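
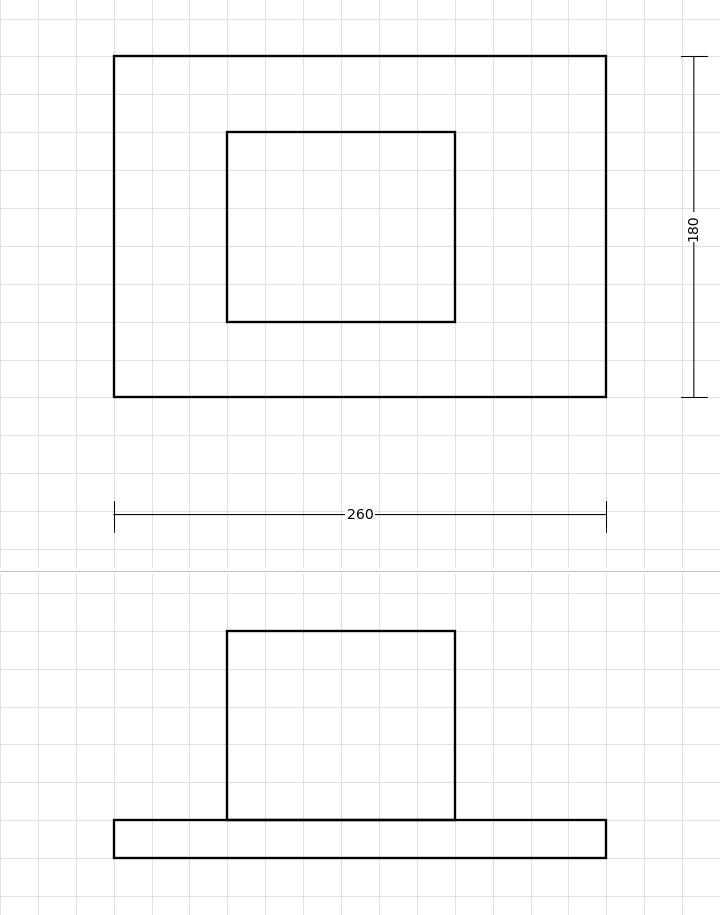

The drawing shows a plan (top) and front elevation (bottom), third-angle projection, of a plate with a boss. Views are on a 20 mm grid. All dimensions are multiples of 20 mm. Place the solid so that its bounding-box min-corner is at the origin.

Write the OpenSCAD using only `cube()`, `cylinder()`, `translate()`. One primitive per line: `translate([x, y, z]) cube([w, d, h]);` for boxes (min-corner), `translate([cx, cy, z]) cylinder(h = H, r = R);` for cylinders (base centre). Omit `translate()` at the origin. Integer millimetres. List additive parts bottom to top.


cube([260, 180, 20]);
translate([60, 40, 20]) cube([120, 100, 100]);


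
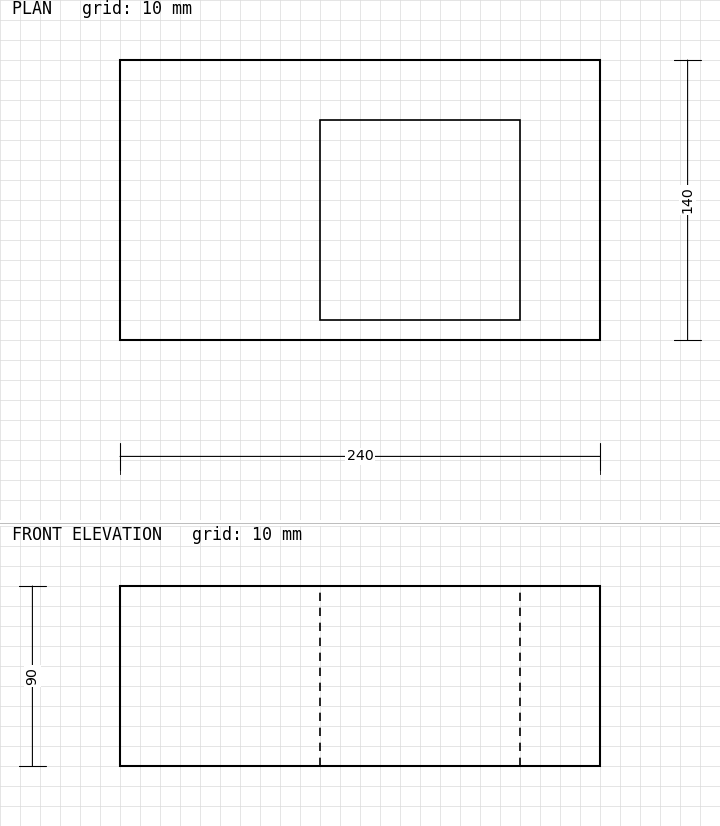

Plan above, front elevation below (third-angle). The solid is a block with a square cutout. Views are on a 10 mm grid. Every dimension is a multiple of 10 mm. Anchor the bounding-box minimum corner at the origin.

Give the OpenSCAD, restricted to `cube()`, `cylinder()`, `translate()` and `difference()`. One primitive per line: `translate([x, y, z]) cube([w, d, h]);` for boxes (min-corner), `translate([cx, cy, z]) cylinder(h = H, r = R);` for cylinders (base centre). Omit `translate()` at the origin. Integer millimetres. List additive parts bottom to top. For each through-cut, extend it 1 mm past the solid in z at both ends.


difference() {
  cube([240, 140, 90]);
  translate([100, 10, -1]) cube([100, 100, 92]);
}


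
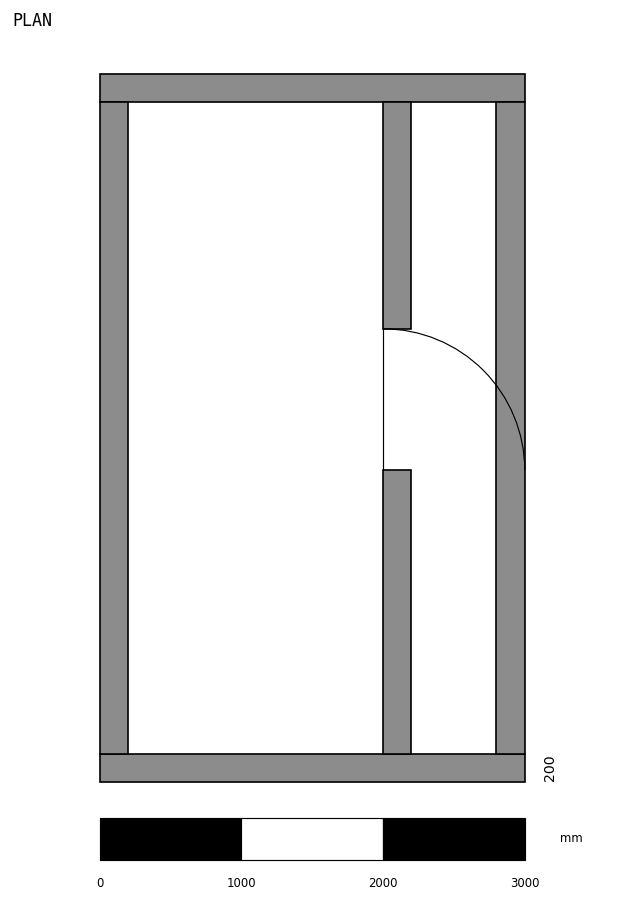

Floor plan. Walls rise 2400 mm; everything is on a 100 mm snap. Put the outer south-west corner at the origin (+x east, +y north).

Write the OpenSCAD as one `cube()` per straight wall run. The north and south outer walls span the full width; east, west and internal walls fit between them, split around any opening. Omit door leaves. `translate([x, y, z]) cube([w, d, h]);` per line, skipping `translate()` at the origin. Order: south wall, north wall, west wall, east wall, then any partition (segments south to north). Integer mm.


cube([3000, 200, 2400]);
translate([0, 4800, 0]) cube([3000, 200, 2400]);
translate([0, 200, 0]) cube([200, 4600, 2400]);
translate([2800, 200, 0]) cube([200, 4600, 2400]);
translate([2000, 200, 0]) cube([200, 2000, 2400]);
translate([2000, 3200, 0]) cube([200, 1600, 2400]);


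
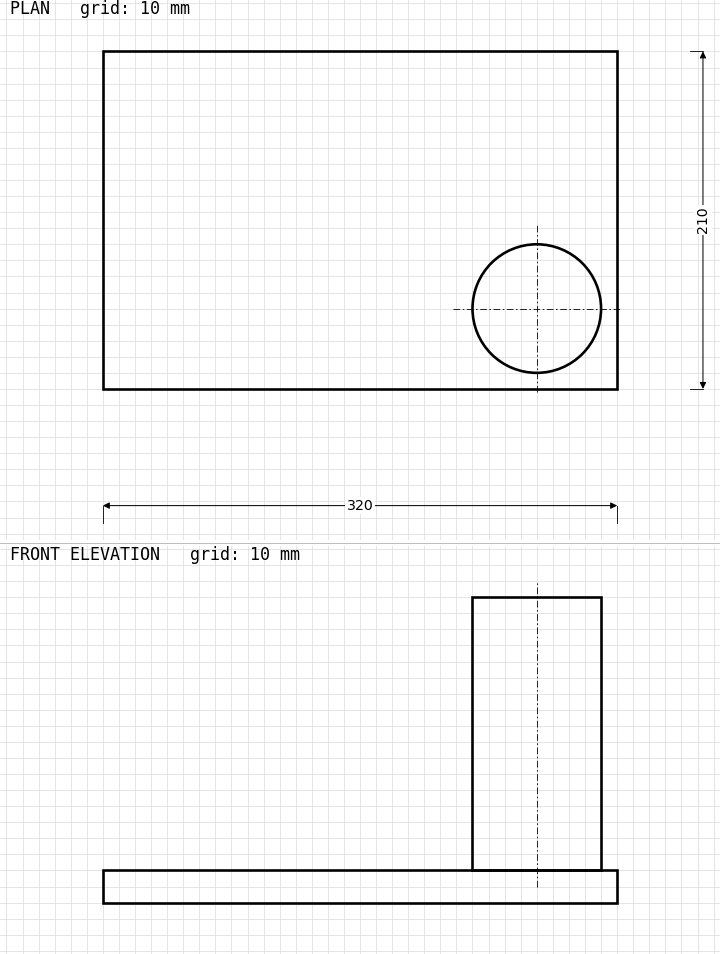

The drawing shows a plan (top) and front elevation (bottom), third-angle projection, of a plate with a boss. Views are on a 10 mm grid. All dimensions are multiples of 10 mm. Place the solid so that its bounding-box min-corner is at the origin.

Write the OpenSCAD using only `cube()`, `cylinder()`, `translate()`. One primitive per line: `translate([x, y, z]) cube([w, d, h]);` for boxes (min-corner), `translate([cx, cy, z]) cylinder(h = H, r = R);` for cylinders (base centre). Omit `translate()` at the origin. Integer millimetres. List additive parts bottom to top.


cube([320, 210, 20]);
translate([270, 50, 20]) cylinder(h = 170, r = 40);


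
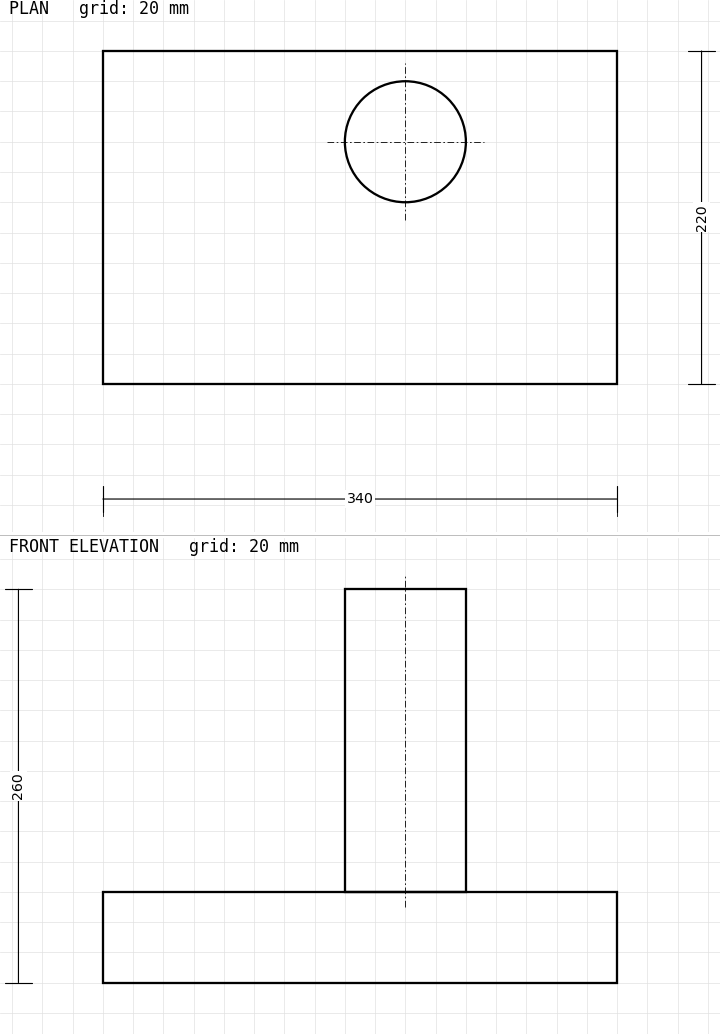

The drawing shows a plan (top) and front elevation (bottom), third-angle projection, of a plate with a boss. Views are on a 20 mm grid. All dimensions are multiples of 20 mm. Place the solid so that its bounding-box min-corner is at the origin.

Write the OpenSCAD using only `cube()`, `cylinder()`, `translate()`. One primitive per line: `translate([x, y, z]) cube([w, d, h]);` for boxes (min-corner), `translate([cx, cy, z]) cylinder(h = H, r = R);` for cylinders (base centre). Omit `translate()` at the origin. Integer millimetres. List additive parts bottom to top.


cube([340, 220, 60]);
translate([200, 160, 60]) cylinder(h = 200, r = 40);


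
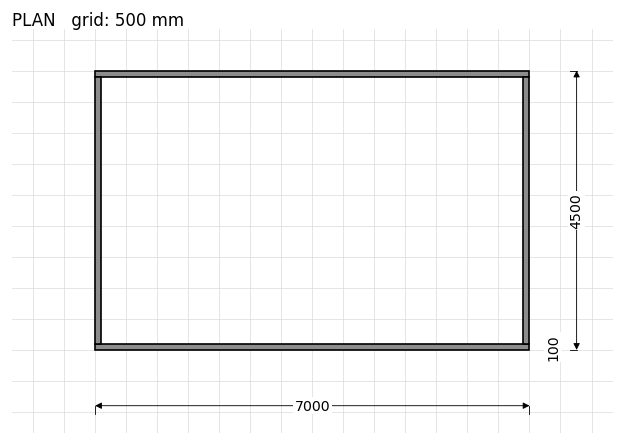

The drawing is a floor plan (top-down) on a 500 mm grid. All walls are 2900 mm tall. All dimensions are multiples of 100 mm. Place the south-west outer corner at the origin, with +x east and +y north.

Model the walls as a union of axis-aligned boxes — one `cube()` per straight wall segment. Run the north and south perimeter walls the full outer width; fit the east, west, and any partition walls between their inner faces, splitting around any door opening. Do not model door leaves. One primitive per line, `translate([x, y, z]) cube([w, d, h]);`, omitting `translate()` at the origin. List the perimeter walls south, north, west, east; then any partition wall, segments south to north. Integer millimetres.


cube([7000, 100, 2900]);
translate([0, 4400, 0]) cube([7000, 100, 2900]);
translate([0, 100, 0]) cube([100, 4300, 2900]);
translate([6900, 100, 0]) cube([100, 4300, 2900]);


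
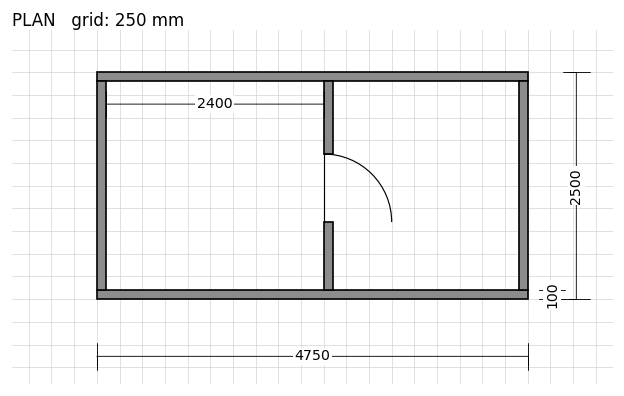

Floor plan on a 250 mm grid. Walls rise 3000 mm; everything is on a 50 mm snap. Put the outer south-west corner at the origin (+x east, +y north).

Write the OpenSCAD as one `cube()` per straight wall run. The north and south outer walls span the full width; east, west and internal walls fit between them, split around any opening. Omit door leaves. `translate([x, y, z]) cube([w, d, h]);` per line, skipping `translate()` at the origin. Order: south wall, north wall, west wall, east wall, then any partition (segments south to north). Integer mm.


cube([4750, 100, 3000]);
translate([0, 2400, 0]) cube([4750, 100, 3000]);
translate([0, 100, 0]) cube([100, 2300, 3000]);
translate([4650, 100, 0]) cube([100, 2300, 3000]);
translate([2500, 100, 0]) cube([100, 750, 3000]);
translate([2500, 1600, 0]) cube([100, 800, 3000]);


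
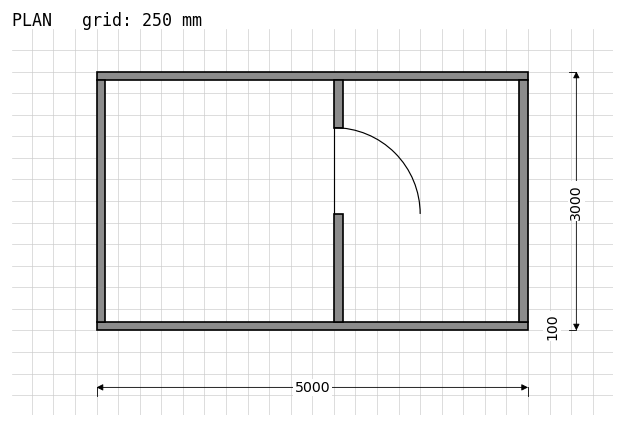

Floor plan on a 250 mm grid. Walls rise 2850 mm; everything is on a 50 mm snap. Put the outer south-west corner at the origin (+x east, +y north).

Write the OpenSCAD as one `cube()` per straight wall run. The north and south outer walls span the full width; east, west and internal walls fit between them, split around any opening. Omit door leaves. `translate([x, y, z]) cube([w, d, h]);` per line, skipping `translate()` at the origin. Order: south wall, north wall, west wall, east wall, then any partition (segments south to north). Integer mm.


cube([5000, 100, 2850]);
translate([0, 2900, 0]) cube([5000, 100, 2850]);
translate([0, 100, 0]) cube([100, 2800, 2850]);
translate([4900, 100, 0]) cube([100, 2800, 2850]);
translate([2750, 100, 0]) cube([100, 1250, 2850]);
translate([2750, 2350, 0]) cube([100, 550, 2850]);


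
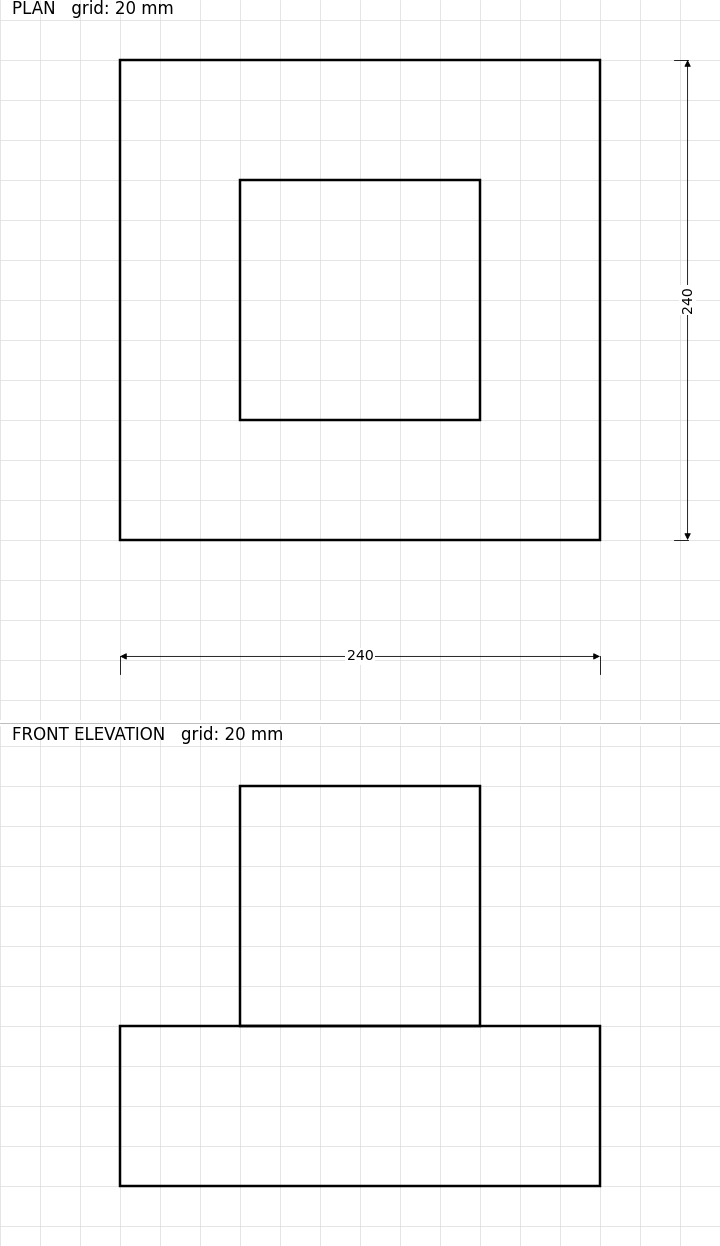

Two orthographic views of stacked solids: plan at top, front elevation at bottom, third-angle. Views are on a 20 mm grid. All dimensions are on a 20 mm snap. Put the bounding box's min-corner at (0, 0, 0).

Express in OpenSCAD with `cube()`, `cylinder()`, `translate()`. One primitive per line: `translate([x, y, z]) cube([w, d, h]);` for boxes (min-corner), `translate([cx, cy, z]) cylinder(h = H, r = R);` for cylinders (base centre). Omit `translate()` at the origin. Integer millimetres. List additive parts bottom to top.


cube([240, 240, 80]);
translate([60, 60, 80]) cube([120, 120, 120]);


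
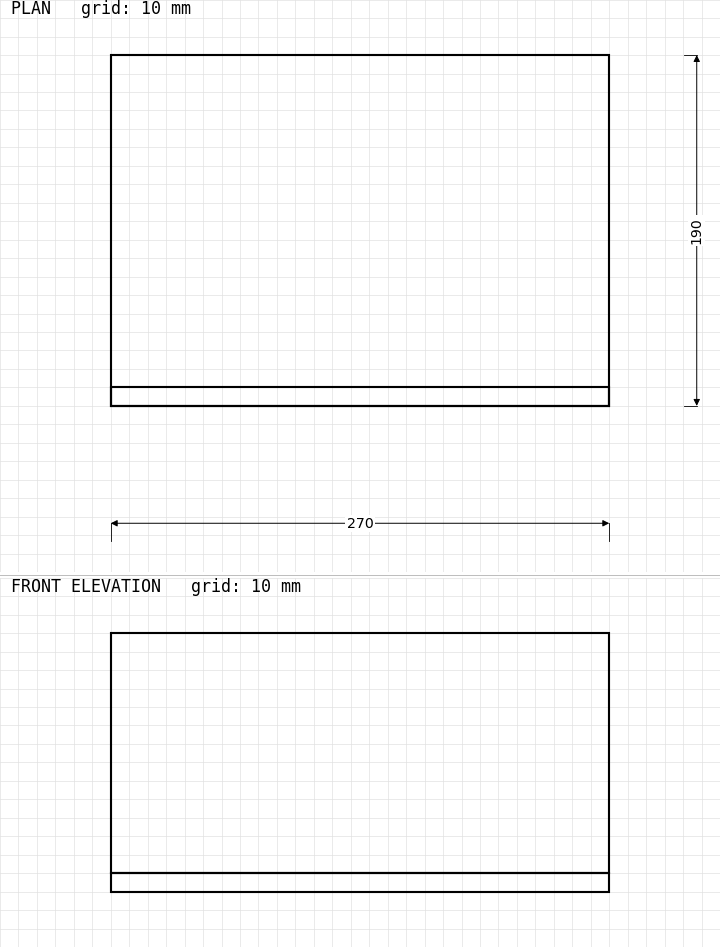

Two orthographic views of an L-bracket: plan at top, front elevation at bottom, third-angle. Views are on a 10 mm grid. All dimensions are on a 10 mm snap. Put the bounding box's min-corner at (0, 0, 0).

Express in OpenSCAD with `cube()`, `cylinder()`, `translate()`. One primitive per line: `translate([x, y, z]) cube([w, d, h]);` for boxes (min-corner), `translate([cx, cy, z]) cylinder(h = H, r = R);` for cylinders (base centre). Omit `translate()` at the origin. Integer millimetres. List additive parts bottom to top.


cube([270, 190, 10]);
translate([0, 0, 10]) cube([270, 10, 130]);


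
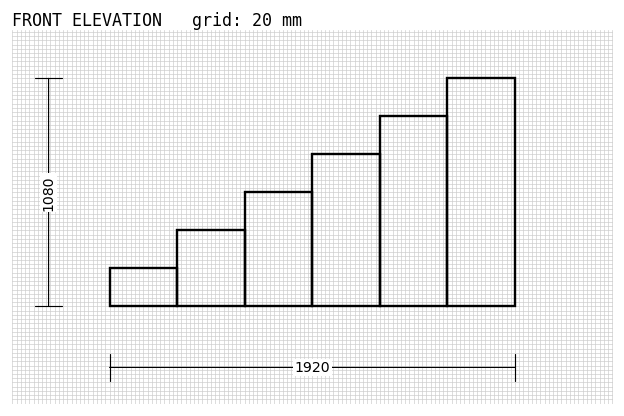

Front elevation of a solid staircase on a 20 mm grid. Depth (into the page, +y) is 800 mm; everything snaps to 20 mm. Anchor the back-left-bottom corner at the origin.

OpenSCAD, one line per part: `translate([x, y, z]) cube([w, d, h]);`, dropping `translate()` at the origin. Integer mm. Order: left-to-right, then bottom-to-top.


cube([320, 800, 180]);
translate([320, 0, 0]) cube([320, 800, 360]);
translate([640, 0, 0]) cube([320, 800, 540]);
translate([960, 0, 0]) cube([320, 800, 720]);
translate([1280, 0, 0]) cube([320, 800, 900]);
translate([1600, 0, 0]) cube([320, 800, 1080]);


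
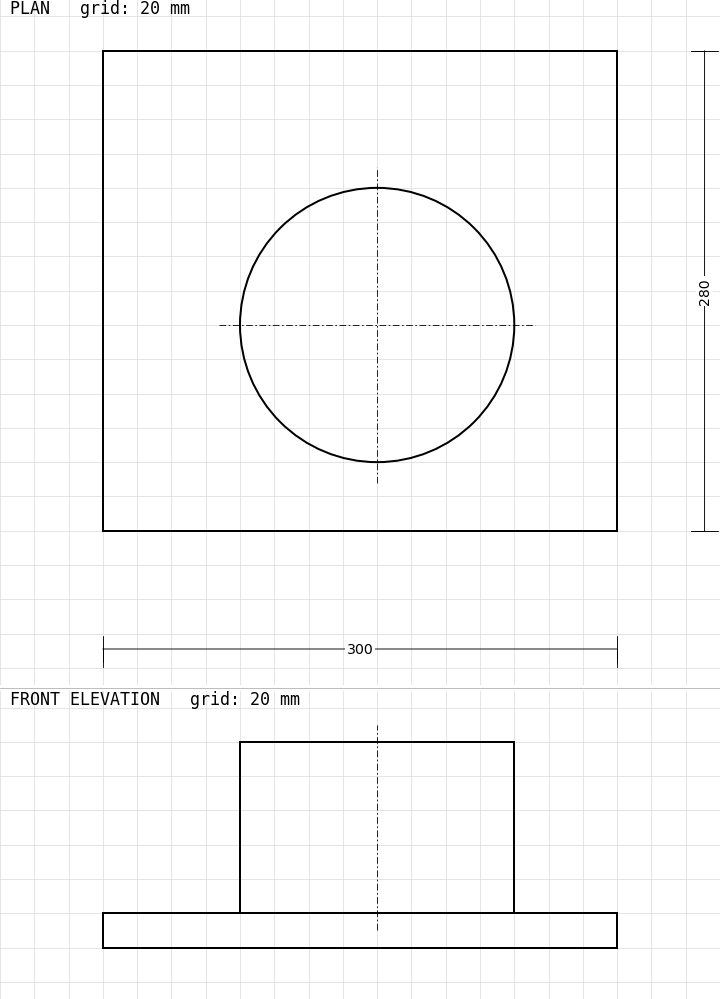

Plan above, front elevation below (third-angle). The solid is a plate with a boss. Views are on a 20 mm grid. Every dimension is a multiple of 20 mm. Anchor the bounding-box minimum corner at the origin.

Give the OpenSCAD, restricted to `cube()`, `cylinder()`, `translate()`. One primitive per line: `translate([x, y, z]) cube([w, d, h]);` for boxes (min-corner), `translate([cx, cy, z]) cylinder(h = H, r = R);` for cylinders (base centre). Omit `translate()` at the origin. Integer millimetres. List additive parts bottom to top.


cube([300, 280, 20]);
translate([160, 120, 20]) cylinder(h = 100, r = 80);


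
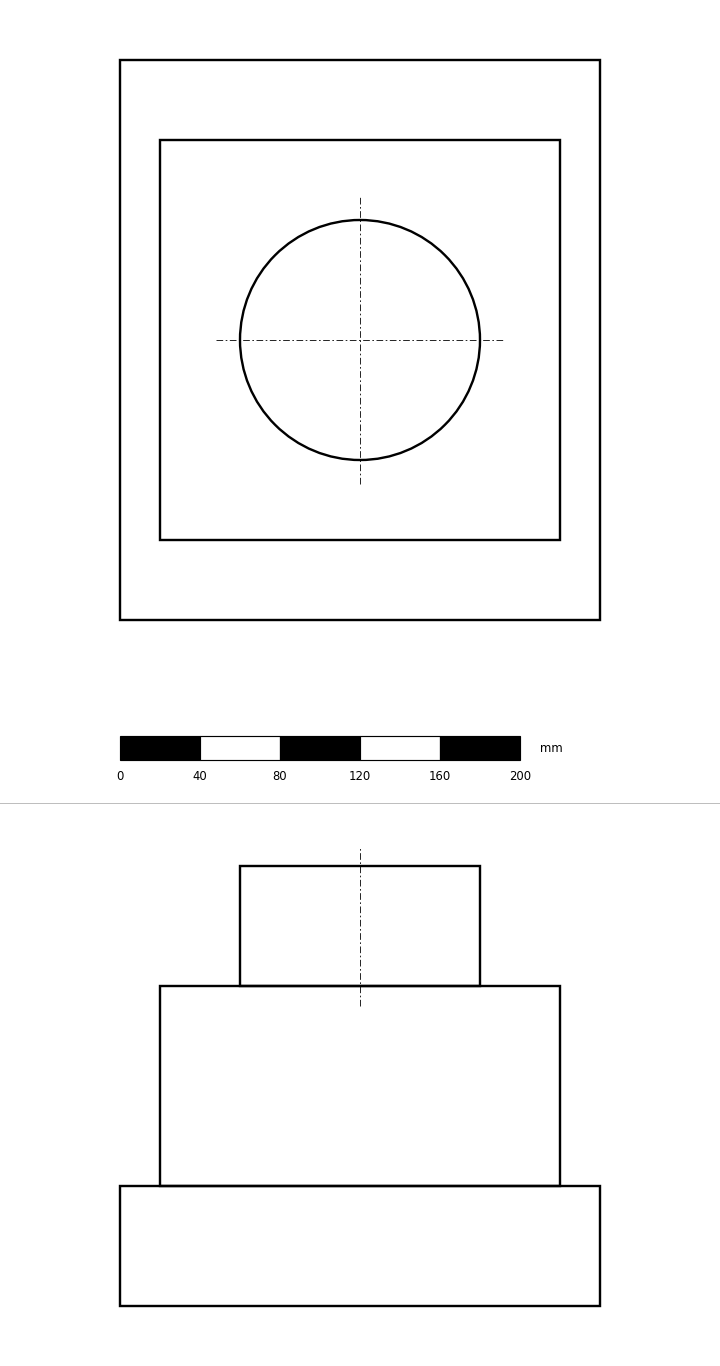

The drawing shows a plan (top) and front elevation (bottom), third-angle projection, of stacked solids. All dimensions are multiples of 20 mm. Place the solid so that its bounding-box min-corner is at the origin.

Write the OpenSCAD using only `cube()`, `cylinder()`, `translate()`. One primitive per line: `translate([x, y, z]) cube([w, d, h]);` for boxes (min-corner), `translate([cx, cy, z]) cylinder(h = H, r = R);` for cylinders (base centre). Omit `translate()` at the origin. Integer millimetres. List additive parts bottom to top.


cube([240, 280, 60]);
translate([20, 40, 60]) cube([200, 200, 100]);
translate([120, 140, 160]) cylinder(h = 60, r = 60);


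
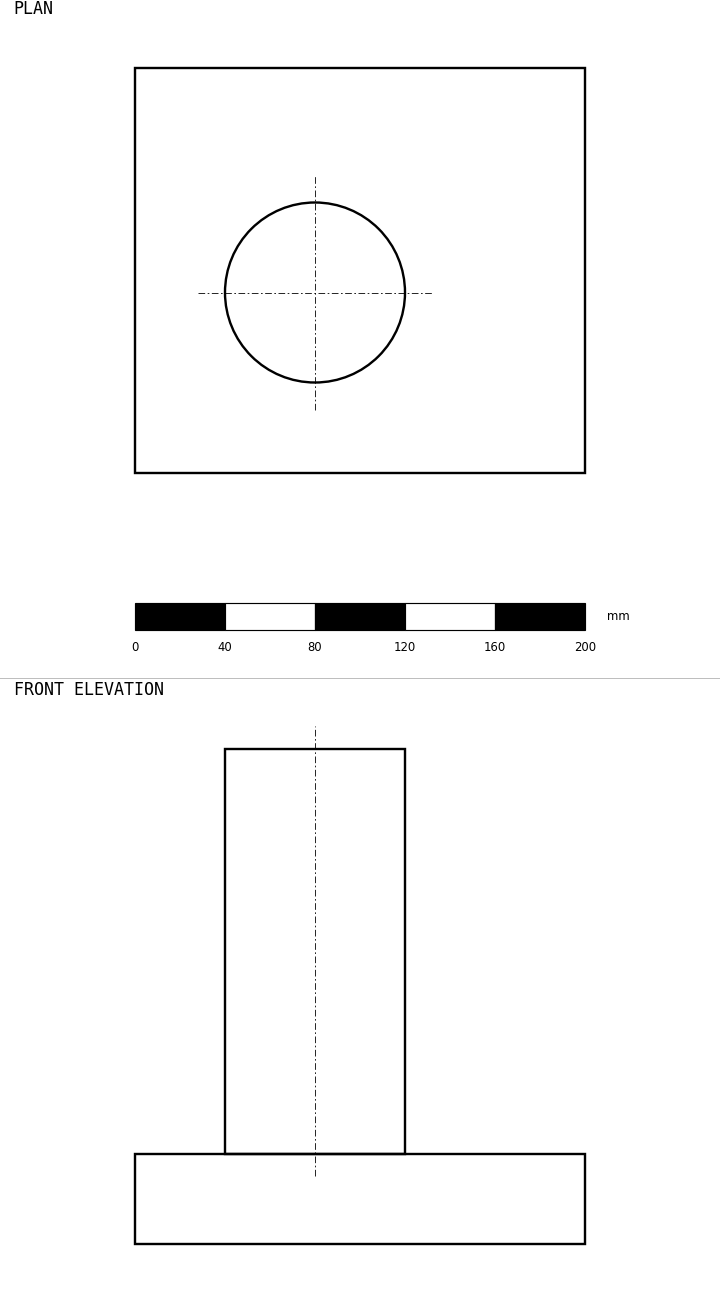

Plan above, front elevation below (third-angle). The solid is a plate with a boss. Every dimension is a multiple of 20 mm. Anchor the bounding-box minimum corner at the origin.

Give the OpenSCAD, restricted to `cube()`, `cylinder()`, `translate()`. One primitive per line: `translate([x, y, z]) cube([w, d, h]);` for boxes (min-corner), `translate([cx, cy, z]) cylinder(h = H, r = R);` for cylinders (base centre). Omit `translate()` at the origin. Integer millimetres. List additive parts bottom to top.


cube([200, 180, 40]);
translate([80, 80, 40]) cylinder(h = 180, r = 40);


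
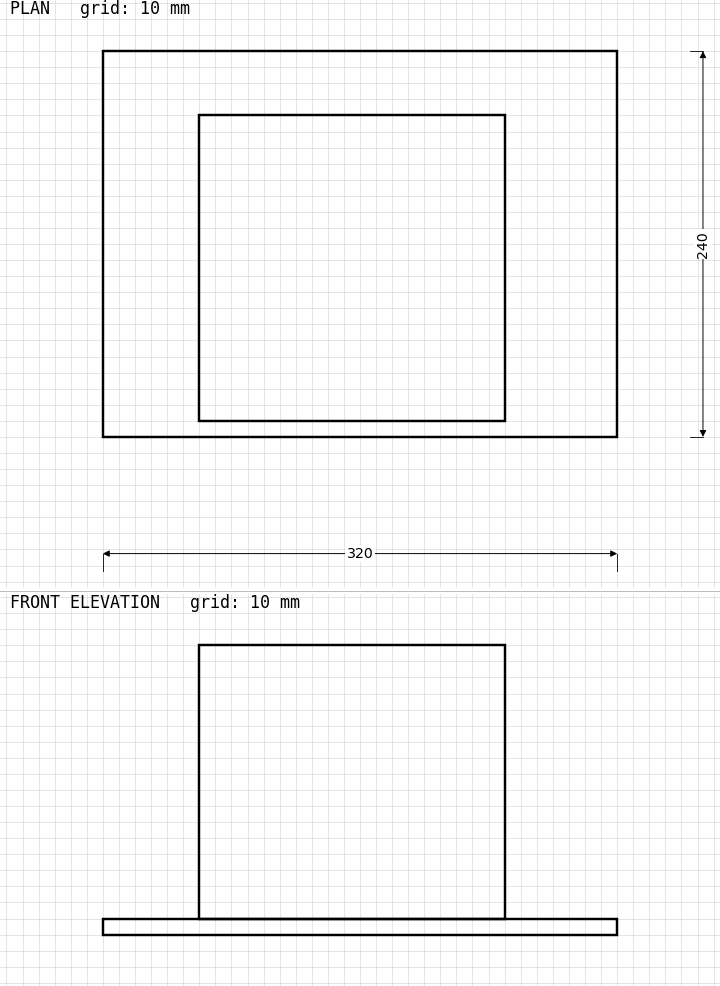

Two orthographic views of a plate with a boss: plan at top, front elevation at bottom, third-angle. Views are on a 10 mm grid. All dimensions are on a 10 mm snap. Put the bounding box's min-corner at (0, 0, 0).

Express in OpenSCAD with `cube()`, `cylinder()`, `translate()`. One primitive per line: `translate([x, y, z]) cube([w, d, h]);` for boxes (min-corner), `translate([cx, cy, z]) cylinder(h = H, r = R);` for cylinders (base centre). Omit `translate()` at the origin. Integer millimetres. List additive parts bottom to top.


cube([320, 240, 10]);
translate([60, 10, 10]) cube([190, 190, 170]);


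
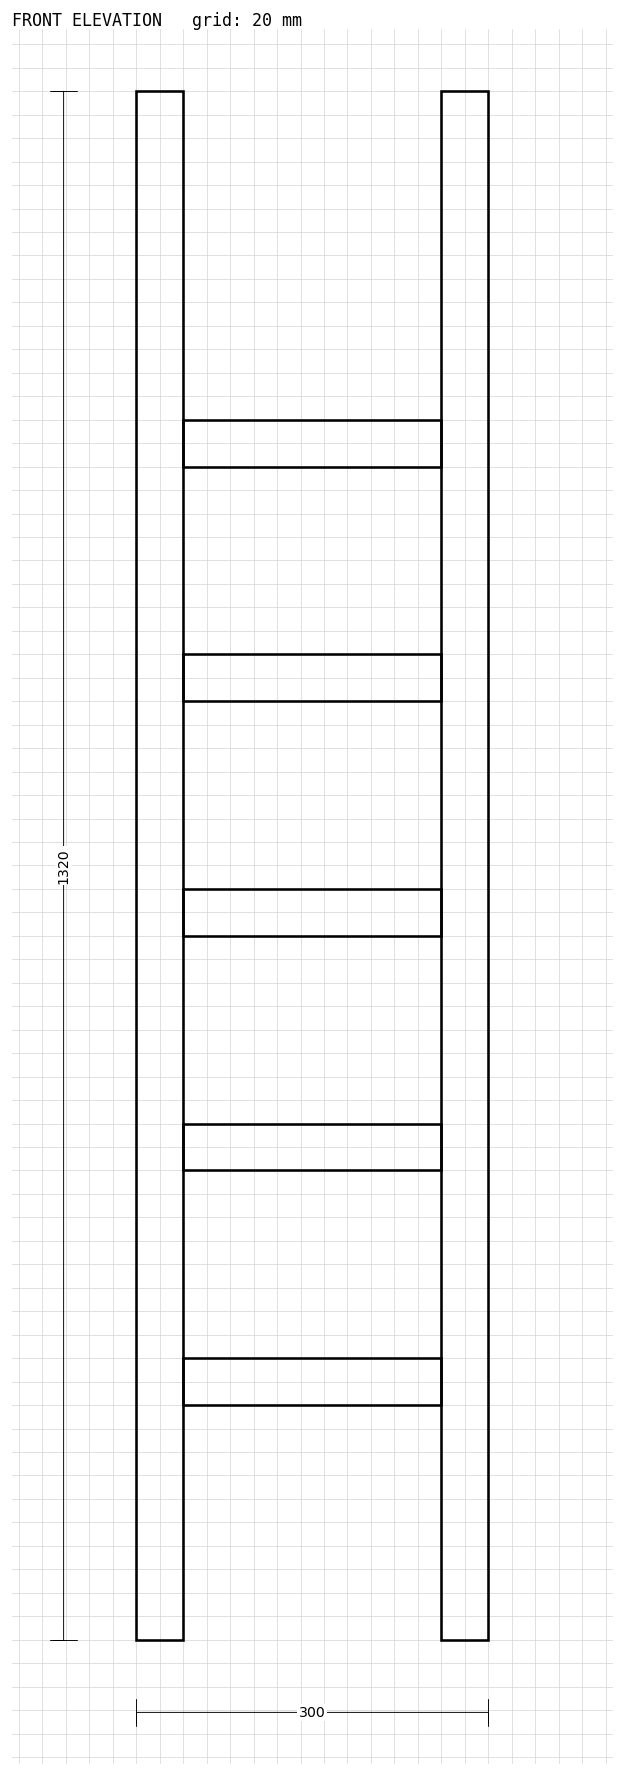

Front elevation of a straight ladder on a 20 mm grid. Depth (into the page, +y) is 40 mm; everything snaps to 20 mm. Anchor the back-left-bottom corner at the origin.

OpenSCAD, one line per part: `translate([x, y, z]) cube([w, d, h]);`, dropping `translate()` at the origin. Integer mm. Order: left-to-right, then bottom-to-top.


cube([40, 40, 1320]);
translate([40, 0, 200]) cube([220, 40, 40]);
translate([40, 0, 400]) cube([220, 40, 40]);
translate([40, 0, 600]) cube([220, 40, 40]);
translate([40, 0, 800]) cube([220, 40, 40]);
translate([40, 0, 1000]) cube([220, 40, 40]);
translate([260, 0, 0]) cube([40, 40, 1320]);


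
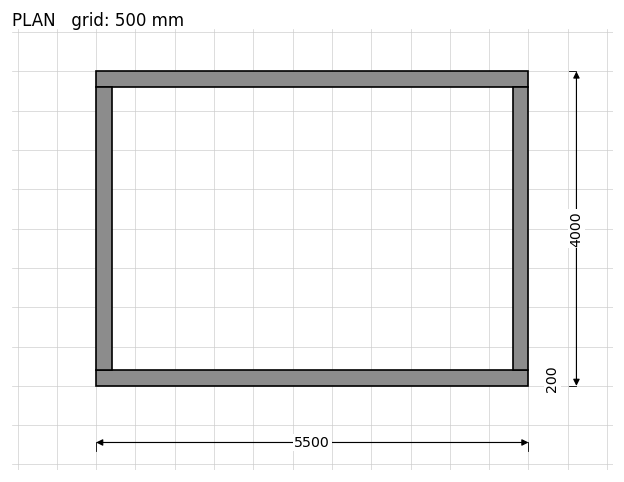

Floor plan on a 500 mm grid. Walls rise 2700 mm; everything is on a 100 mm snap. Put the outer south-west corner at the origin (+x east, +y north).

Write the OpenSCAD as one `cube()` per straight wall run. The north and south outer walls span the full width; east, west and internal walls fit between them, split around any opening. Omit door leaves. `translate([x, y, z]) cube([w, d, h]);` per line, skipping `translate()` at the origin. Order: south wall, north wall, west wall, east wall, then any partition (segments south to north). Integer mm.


cube([5500, 200, 2700]);
translate([0, 3800, 0]) cube([5500, 200, 2700]);
translate([0, 200, 0]) cube([200, 3600, 2700]);
translate([5300, 200, 0]) cube([200, 3600, 2700]);


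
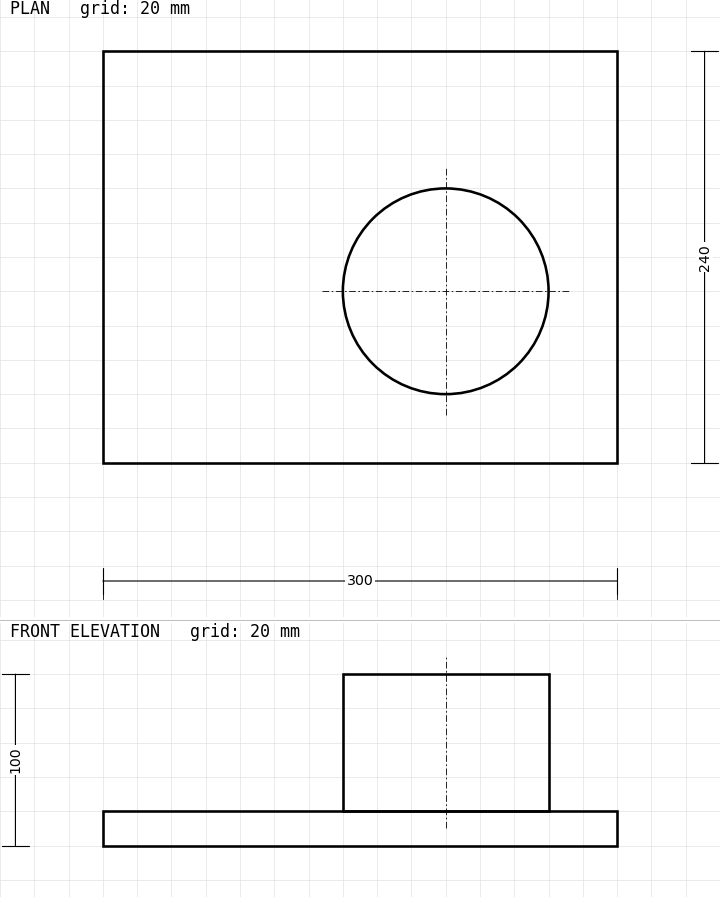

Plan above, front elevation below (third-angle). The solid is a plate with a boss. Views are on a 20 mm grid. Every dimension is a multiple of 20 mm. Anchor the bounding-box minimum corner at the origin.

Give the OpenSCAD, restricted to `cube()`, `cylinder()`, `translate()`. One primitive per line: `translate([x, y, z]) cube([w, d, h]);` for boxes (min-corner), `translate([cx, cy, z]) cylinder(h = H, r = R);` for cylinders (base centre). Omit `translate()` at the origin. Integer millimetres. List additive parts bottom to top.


cube([300, 240, 20]);
translate([200, 100, 20]) cylinder(h = 80, r = 60);


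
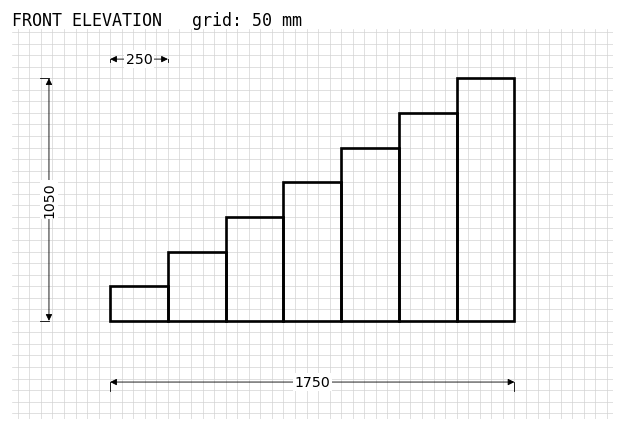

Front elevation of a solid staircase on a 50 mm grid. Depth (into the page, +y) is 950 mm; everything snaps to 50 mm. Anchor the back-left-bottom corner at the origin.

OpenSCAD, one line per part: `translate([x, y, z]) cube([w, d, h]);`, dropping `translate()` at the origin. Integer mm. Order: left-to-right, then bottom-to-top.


cube([250, 950, 150]);
translate([250, 0, 0]) cube([250, 950, 300]);
translate([500, 0, 0]) cube([250, 950, 450]);
translate([750, 0, 0]) cube([250, 950, 600]);
translate([1000, 0, 0]) cube([250, 950, 750]);
translate([1250, 0, 0]) cube([250, 950, 900]);
translate([1500, 0, 0]) cube([250, 950, 1050]);


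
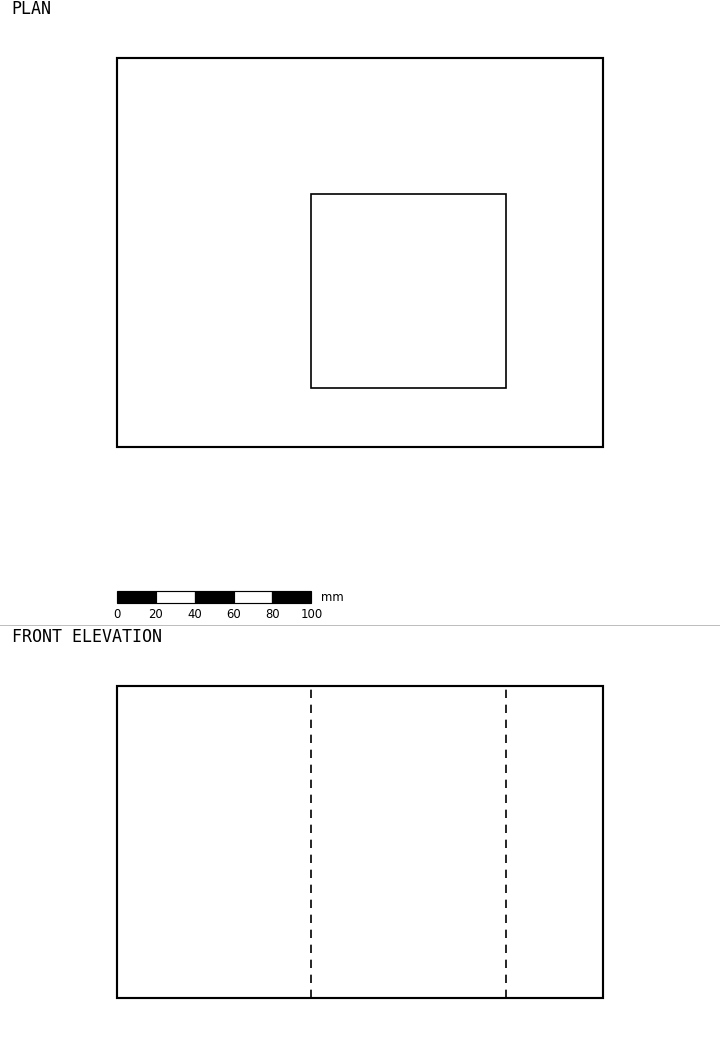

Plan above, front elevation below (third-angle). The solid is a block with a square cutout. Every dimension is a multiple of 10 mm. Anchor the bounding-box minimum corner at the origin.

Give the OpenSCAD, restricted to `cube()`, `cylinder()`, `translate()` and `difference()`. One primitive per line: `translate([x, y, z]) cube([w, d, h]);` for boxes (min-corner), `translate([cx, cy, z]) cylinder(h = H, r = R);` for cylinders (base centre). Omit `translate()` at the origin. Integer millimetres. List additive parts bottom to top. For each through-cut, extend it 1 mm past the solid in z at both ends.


difference() {
  cube([250, 200, 160]);
  translate([100, 30, -1]) cube([100, 100, 162]);
}


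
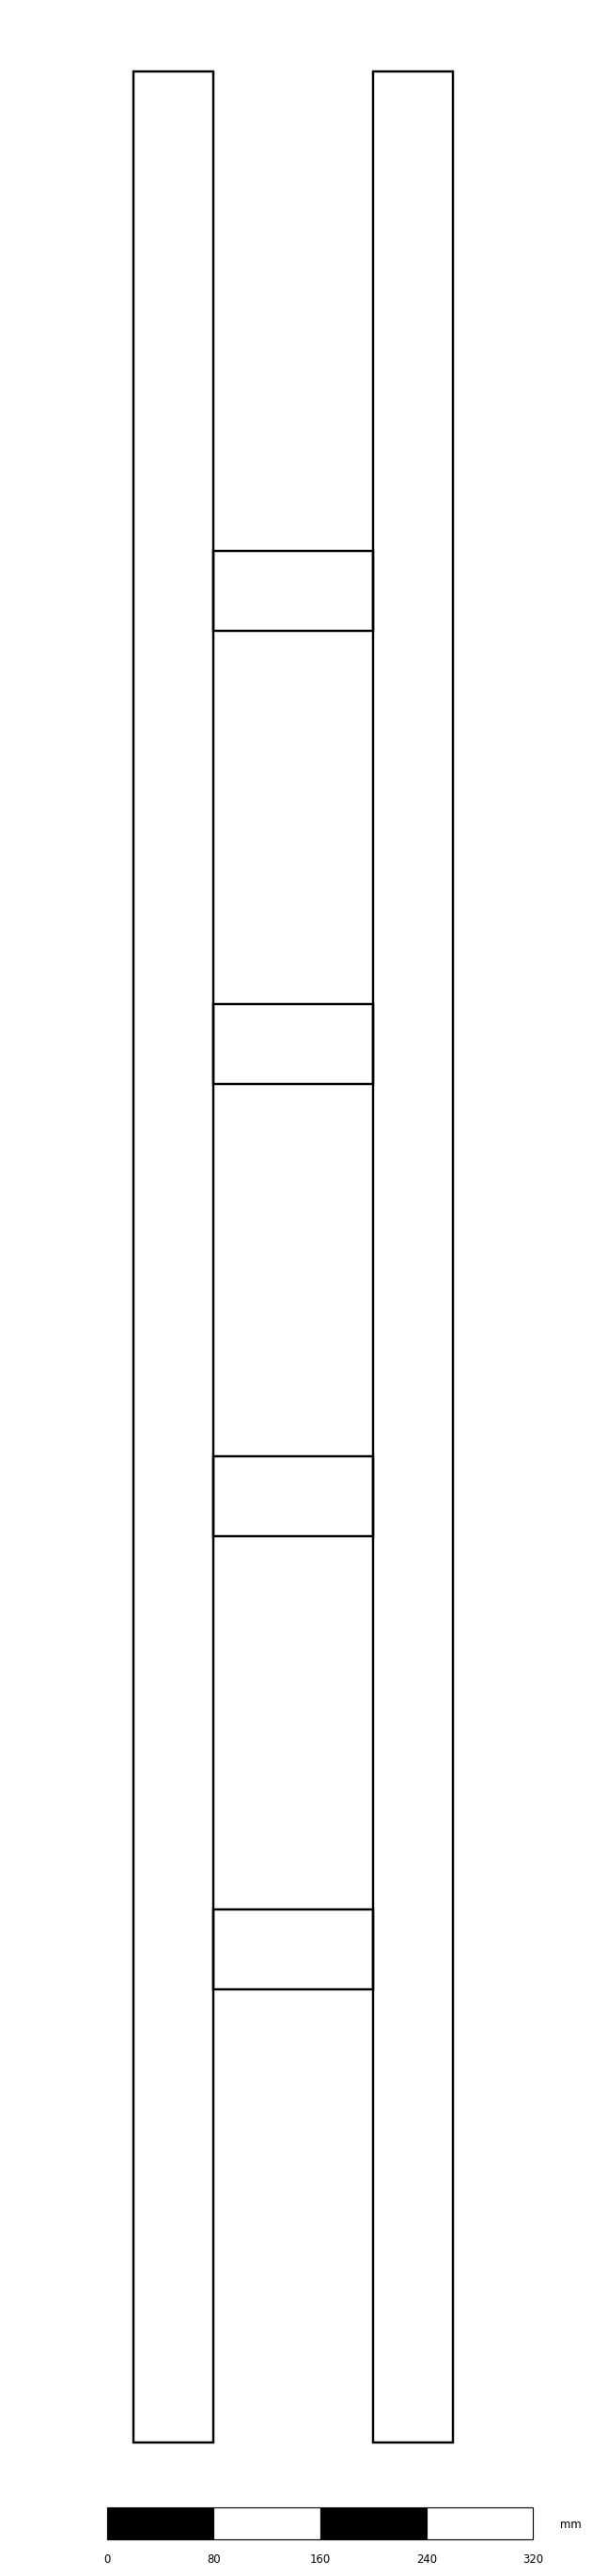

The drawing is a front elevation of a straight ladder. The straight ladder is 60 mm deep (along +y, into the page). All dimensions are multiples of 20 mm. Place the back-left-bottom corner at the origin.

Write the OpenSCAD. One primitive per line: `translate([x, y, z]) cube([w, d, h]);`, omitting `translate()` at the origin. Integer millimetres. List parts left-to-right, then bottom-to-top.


cube([60, 60, 1780]);
translate([60, 0, 340]) cube([120, 60, 60]);
translate([60, 0, 680]) cube([120, 60, 60]);
translate([60, 0, 1020]) cube([120, 60, 60]);
translate([60, 0, 1360]) cube([120, 60, 60]);
translate([180, 0, 0]) cube([60, 60, 1780]);


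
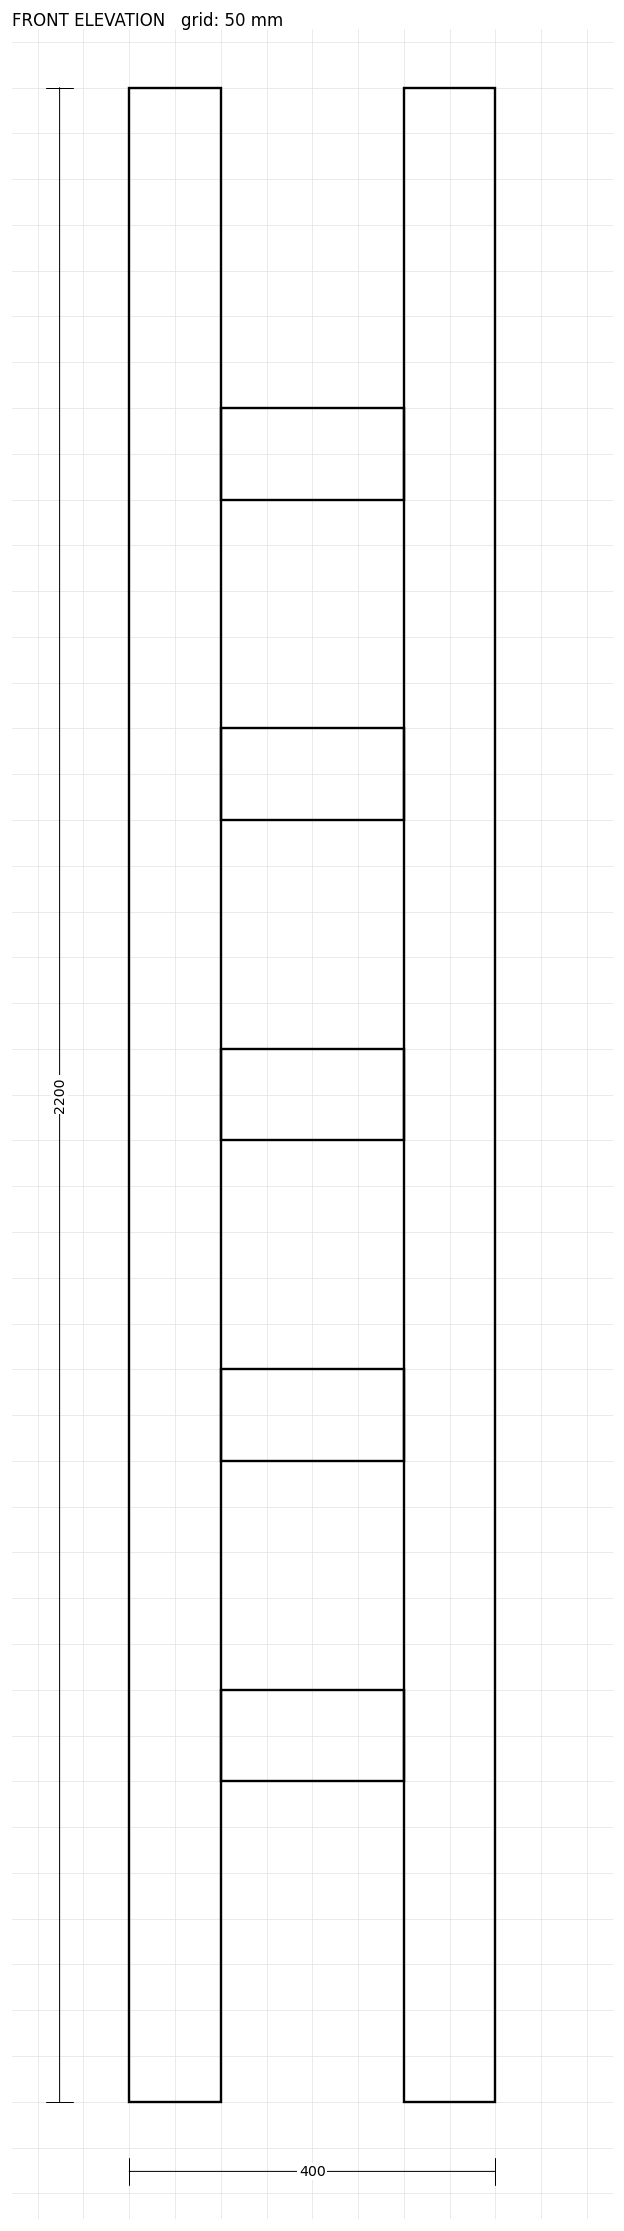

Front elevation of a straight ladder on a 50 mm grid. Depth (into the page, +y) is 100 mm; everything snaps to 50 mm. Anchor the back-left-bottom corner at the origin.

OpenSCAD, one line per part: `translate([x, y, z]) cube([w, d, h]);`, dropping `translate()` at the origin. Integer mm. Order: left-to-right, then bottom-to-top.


cube([100, 100, 2200]);
translate([100, 0, 350]) cube([200, 100, 100]);
translate([100, 0, 700]) cube([200, 100, 100]);
translate([100, 0, 1050]) cube([200, 100, 100]);
translate([100, 0, 1400]) cube([200, 100, 100]);
translate([100, 0, 1750]) cube([200, 100, 100]);
translate([300, 0, 0]) cube([100, 100, 2200]);


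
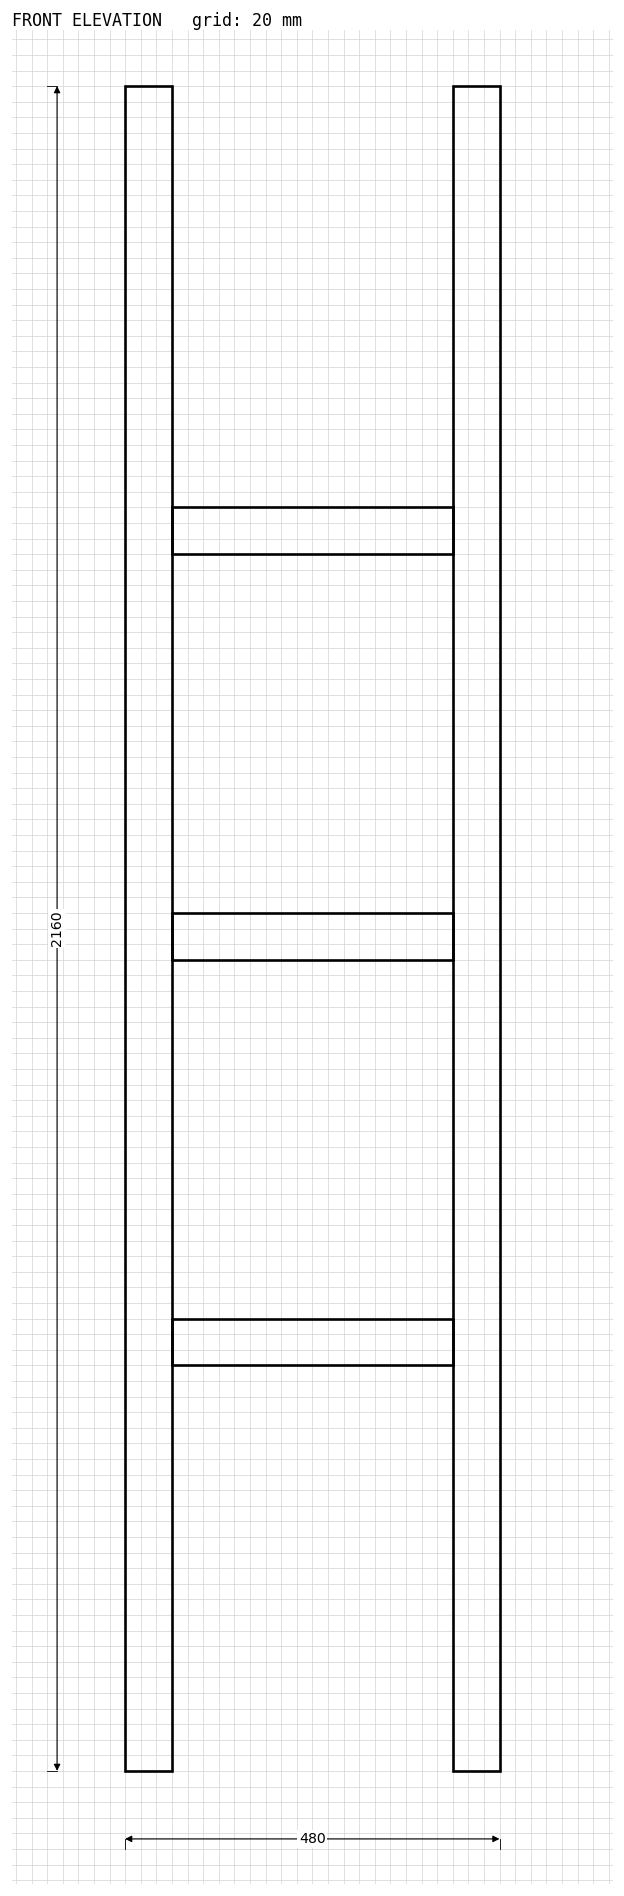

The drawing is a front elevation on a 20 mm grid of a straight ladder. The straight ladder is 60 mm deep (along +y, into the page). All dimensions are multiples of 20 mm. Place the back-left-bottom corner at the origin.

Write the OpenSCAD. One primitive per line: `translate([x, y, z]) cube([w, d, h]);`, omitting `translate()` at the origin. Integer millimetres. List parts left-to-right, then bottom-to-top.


cube([60, 60, 2160]);
translate([60, 0, 520]) cube([360, 60, 60]);
translate([60, 0, 1040]) cube([360, 60, 60]);
translate([60, 0, 1560]) cube([360, 60, 60]);
translate([420, 0, 0]) cube([60, 60, 2160]);


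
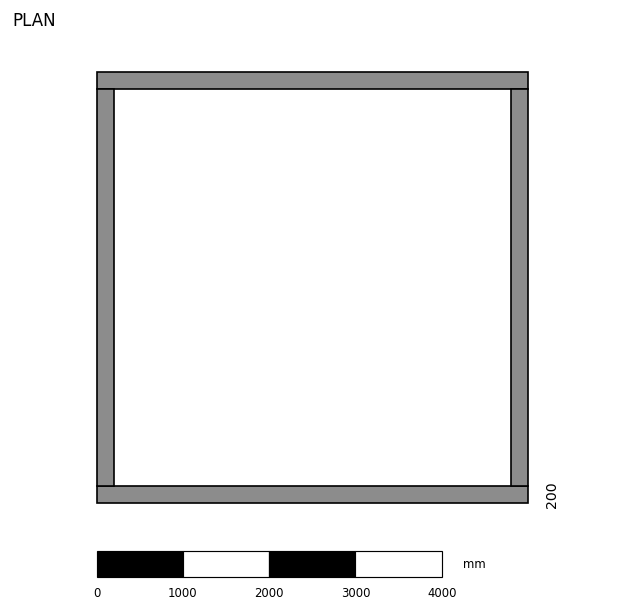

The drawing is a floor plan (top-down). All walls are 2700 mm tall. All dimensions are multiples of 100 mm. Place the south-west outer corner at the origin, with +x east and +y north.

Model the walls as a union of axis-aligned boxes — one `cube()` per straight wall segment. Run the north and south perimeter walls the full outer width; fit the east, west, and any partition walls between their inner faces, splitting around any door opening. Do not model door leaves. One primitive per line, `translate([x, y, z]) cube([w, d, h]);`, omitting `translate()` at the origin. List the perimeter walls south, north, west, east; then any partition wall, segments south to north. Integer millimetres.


cube([5000, 200, 2700]);
translate([0, 4800, 0]) cube([5000, 200, 2700]);
translate([0, 200, 0]) cube([200, 4600, 2700]);
translate([4800, 200, 0]) cube([200, 4600, 2700]);


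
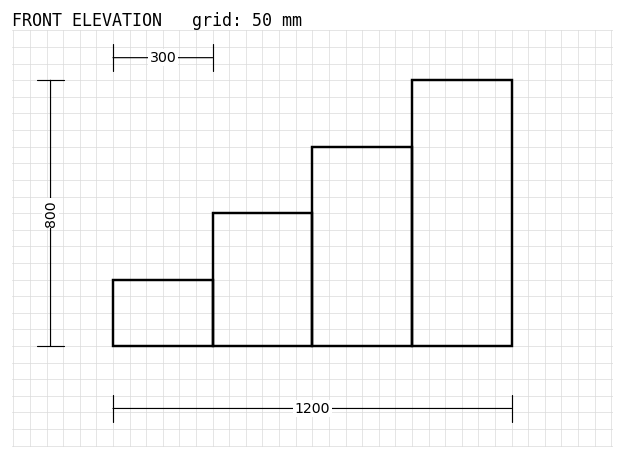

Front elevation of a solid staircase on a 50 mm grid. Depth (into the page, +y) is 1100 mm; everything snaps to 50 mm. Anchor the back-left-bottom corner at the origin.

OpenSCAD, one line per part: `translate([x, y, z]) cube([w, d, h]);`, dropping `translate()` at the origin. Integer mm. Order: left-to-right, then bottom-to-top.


cube([300, 1100, 200]);
translate([300, 0, 0]) cube([300, 1100, 400]);
translate([600, 0, 0]) cube([300, 1100, 600]);
translate([900, 0, 0]) cube([300, 1100, 800]);


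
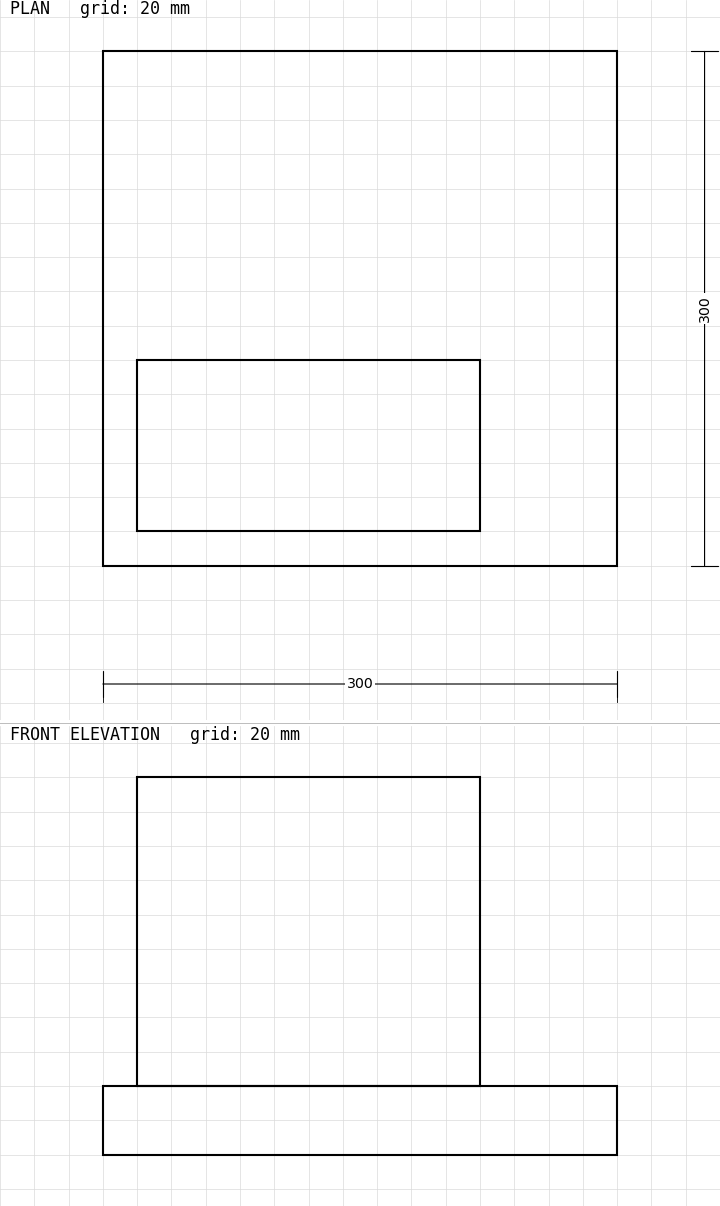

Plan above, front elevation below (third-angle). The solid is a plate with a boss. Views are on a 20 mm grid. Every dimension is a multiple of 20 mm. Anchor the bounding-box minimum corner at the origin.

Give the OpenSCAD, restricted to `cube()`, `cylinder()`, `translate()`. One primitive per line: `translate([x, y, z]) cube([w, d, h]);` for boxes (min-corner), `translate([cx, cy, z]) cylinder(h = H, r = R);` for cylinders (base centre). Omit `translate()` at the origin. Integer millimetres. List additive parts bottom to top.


cube([300, 300, 40]);
translate([20, 20, 40]) cube([200, 100, 180]);


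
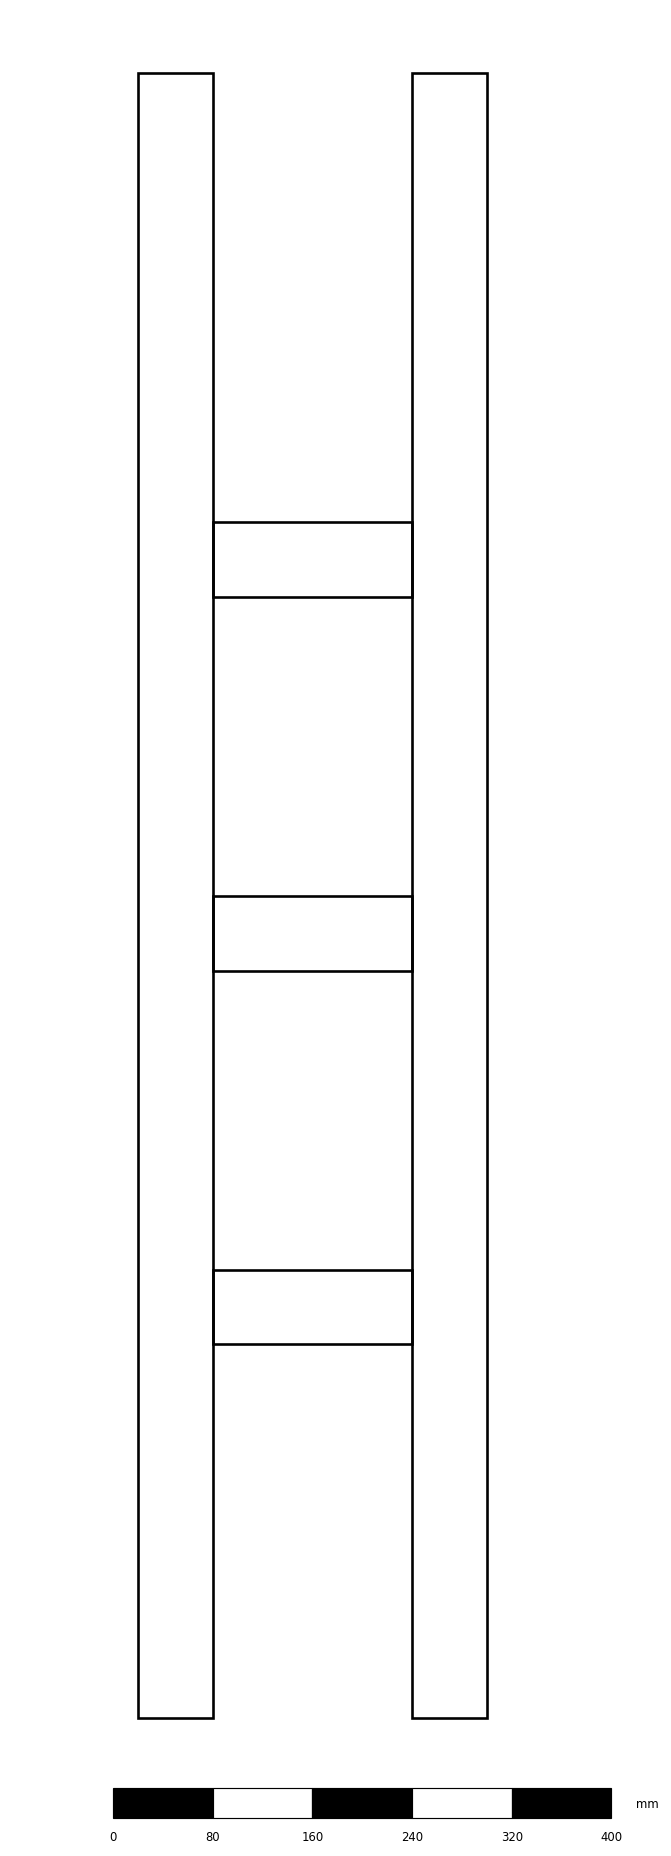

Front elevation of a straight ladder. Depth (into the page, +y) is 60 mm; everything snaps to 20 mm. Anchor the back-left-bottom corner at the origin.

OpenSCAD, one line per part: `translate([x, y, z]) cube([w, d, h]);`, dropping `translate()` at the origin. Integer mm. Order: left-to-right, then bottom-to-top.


cube([60, 60, 1320]);
translate([60, 0, 300]) cube([160, 60, 60]);
translate([60, 0, 600]) cube([160, 60, 60]);
translate([60, 0, 900]) cube([160, 60, 60]);
translate([220, 0, 0]) cube([60, 60, 1320]);


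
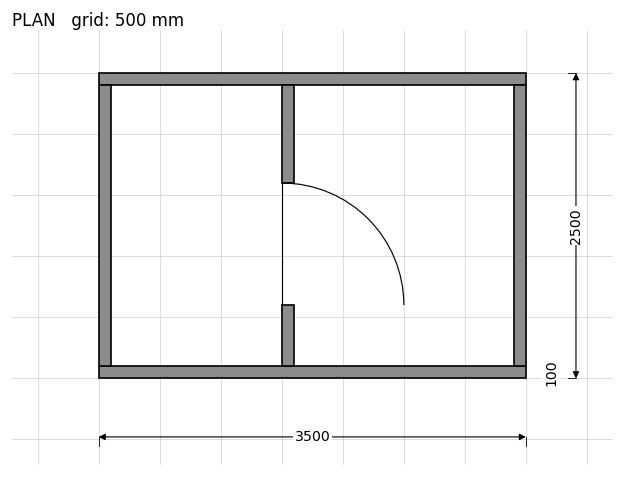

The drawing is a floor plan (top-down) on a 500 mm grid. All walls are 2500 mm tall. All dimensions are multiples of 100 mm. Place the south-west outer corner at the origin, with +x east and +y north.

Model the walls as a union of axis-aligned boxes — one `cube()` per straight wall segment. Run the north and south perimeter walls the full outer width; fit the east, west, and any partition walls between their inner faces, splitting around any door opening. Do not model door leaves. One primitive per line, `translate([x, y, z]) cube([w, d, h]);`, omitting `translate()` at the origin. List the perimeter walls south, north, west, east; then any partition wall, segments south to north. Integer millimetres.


cube([3500, 100, 2500]);
translate([0, 2400, 0]) cube([3500, 100, 2500]);
translate([0, 100, 0]) cube([100, 2300, 2500]);
translate([3400, 100, 0]) cube([100, 2300, 2500]);
translate([1500, 100, 0]) cube([100, 500, 2500]);
translate([1500, 1600, 0]) cube([100, 800, 2500]);


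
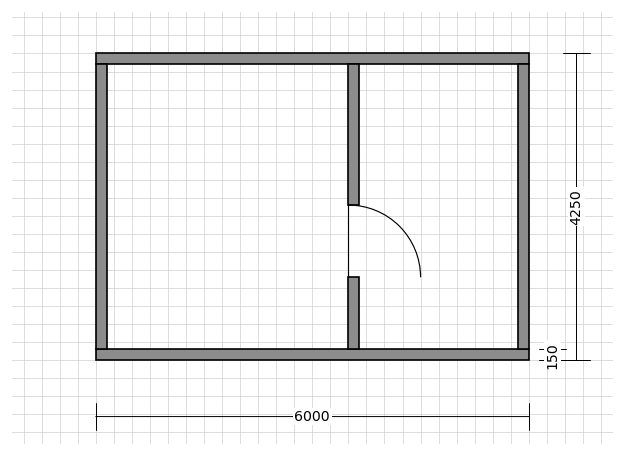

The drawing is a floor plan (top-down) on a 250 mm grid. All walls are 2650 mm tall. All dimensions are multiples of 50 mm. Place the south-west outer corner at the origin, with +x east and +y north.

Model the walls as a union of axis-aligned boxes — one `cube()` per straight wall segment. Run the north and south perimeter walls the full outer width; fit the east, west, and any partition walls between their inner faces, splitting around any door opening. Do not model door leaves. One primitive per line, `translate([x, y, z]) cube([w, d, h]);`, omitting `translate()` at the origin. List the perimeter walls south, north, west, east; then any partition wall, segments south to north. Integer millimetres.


cube([6000, 150, 2650]);
translate([0, 4100, 0]) cube([6000, 150, 2650]);
translate([0, 150, 0]) cube([150, 3950, 2650]);
translate([5850, 150, 0]) cube([150, 3950, 2650]);
translate([3500, 150, 0]) cube([150, 1000, 2650]);
translate([3500, 2150, 0]) cube([150, 1950, 2650]);


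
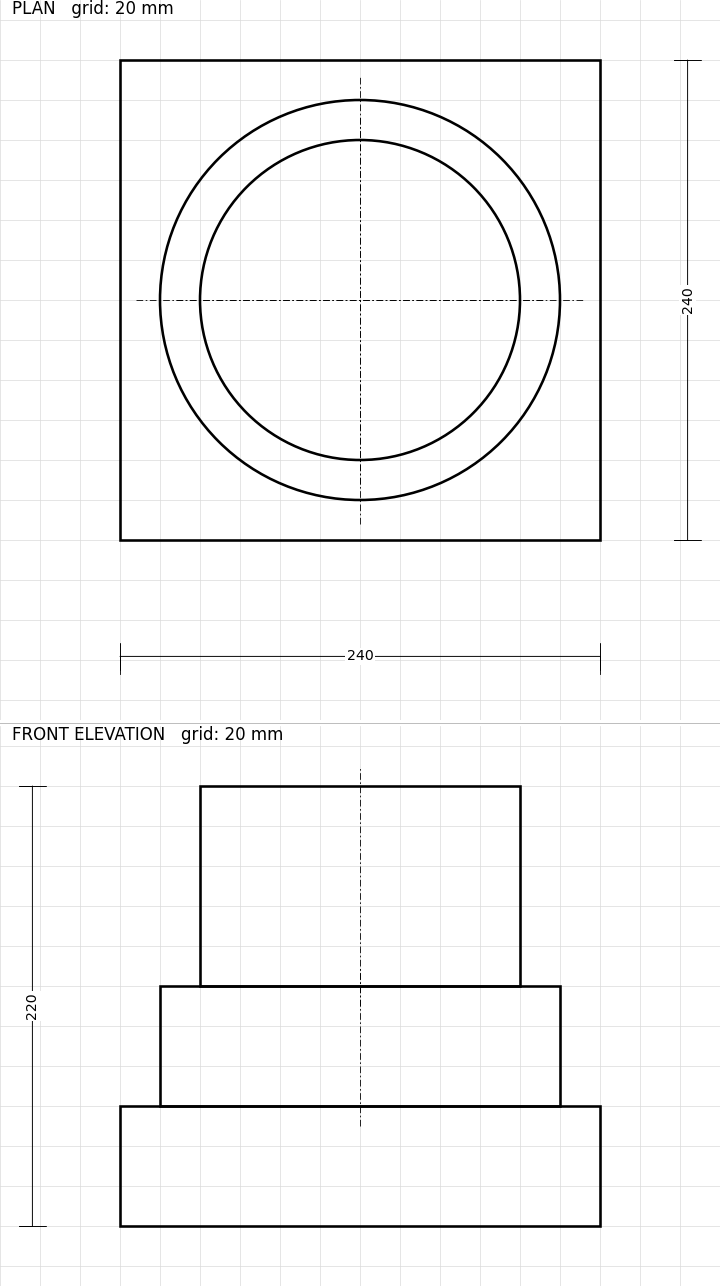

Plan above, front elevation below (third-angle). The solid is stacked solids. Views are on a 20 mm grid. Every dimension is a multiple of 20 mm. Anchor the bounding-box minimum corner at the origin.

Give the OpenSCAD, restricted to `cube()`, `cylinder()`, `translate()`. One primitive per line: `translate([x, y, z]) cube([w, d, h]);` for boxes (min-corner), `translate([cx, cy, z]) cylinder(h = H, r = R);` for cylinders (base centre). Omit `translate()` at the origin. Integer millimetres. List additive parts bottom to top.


cube([240, 240, 60]);
translate([120, 120, 60]) cylinder(h = 60, r = 100);
translate([120, 120, 120]) cylinder(h = 100, r = 80);


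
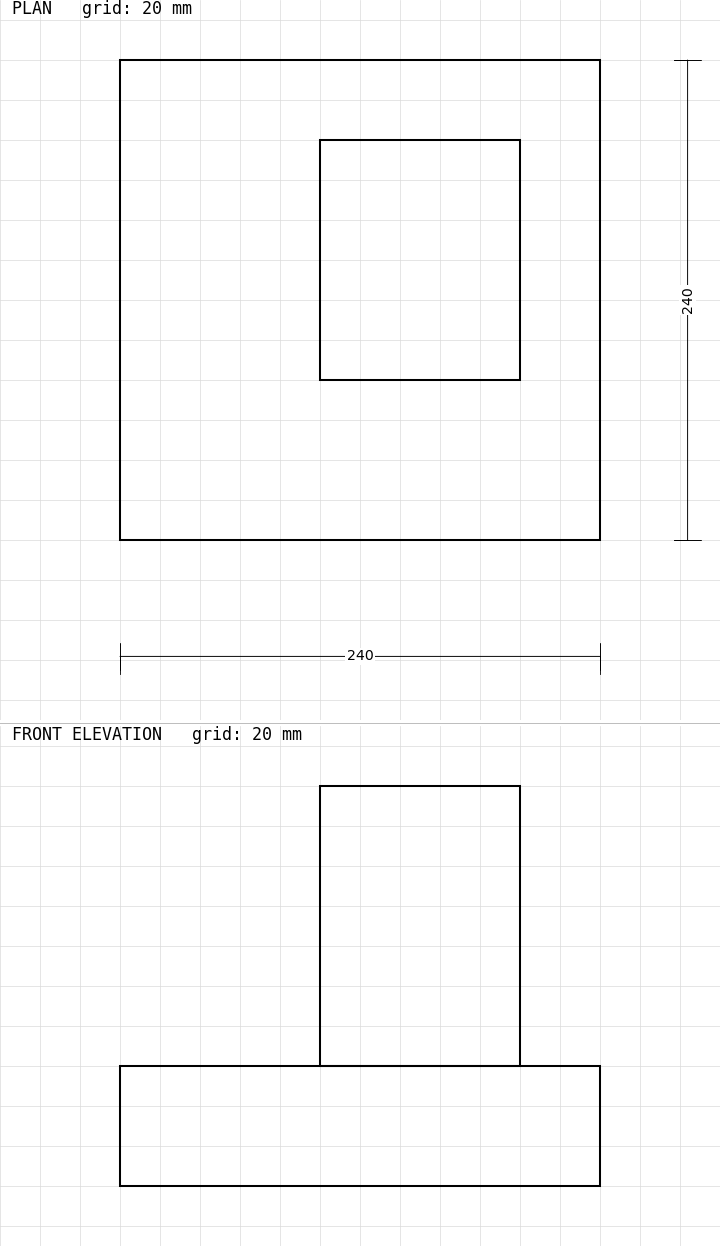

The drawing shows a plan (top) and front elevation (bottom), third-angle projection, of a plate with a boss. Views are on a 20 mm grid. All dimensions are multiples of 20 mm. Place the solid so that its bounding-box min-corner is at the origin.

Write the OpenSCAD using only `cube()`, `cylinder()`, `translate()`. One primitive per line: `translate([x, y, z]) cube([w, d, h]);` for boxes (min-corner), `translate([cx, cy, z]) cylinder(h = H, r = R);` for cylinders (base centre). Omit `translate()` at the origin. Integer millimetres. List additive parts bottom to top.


cube([240, 240, 60]);
translate([100, 80, 60]) cube([100, 120, 140]);


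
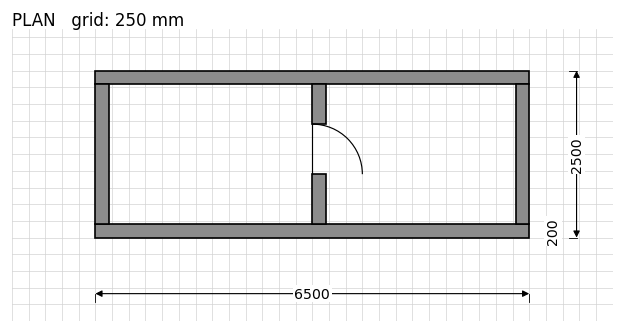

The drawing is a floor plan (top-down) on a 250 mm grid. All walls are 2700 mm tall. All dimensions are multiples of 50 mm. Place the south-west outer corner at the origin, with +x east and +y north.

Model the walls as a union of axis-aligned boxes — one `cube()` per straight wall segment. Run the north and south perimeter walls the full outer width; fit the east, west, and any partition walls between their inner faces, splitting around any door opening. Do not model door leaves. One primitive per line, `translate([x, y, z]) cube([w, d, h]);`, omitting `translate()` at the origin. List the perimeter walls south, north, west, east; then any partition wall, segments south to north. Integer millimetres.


cube([6500, 200, 2700]);
translate([0, 2300, 0]) cube([6500, 200, 2700]);
translate([0, 200, 0]) cube([200, 2100, 2700]);
translate([6300, 200, 0]) cube([200, 2100, 2700]);
translate([3250, 200, 0]) cube([200, 750, 2700]);
translate([3250, 1700, 0]) cube([200, 600, 2700]);


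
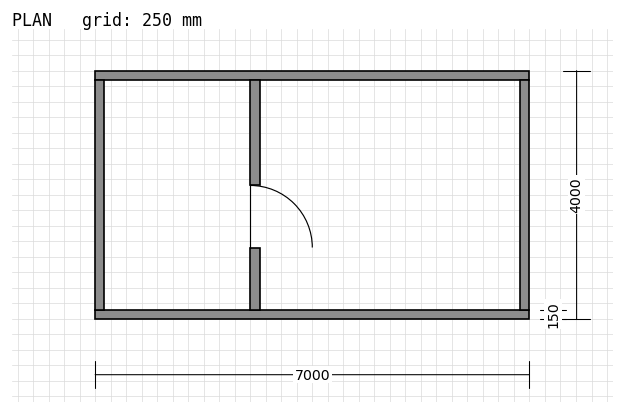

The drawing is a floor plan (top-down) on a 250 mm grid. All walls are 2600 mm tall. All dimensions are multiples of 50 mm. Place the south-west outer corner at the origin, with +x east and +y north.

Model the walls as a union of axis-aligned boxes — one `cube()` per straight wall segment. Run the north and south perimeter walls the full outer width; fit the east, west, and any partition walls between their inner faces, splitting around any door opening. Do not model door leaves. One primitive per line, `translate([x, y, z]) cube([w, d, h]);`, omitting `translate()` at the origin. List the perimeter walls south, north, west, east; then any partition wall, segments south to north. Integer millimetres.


cube([7000, 150, 2600]);
translate([0, 3850, 0]) cube([7000, 150, 2600]);
translate([0, 150, 0]) cube([150, 3700, 2600]);
translate([6850, 150, 0]) cube([150, 3700, 2600]);
translate([2500, 150, 0]) cube([150, 1000, 2600]);
translate([2500, 2150, 0]) cube([150, 1700, 2600]);


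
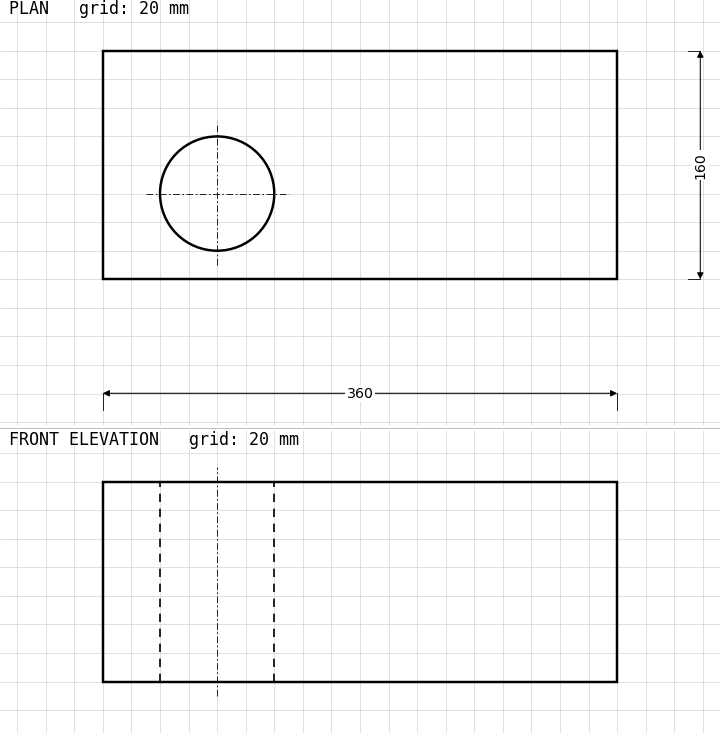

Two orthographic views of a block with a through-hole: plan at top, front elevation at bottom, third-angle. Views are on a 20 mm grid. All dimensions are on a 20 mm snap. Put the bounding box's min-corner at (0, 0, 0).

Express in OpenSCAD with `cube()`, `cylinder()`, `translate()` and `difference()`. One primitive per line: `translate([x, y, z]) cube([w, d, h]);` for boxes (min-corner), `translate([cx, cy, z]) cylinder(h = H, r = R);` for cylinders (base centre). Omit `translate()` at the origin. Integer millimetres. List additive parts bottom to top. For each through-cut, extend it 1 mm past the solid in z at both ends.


difference() {
  cube([360, 160, 140]);
  translate([80, 60, -1]) cylinder(h = 142, r = 40);
}
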